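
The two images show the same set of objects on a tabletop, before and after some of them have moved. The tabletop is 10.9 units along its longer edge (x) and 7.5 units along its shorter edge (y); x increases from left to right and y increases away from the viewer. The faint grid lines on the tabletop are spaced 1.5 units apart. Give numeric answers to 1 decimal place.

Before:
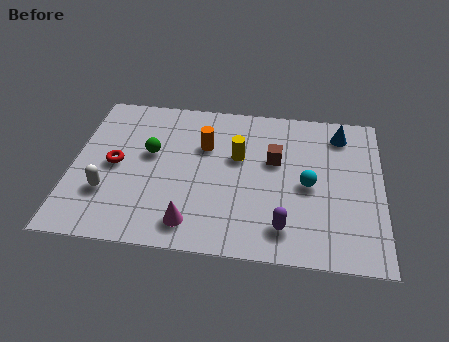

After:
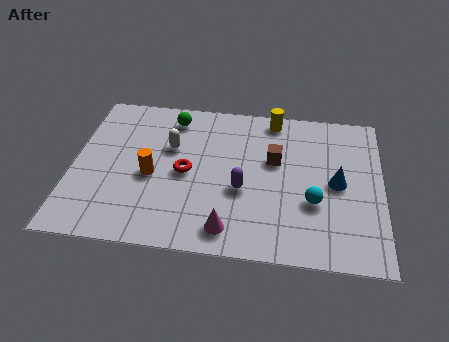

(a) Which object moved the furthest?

the white capsule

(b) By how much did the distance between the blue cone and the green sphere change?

-0.5

The distance was about 6.9 in the first image and 6.4 in the second, so they moved 0.5 units closer together.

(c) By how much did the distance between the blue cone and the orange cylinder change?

+1.6

Before: roughly 4.9 units apart; after: 6.5. That's 1.6 units further apart.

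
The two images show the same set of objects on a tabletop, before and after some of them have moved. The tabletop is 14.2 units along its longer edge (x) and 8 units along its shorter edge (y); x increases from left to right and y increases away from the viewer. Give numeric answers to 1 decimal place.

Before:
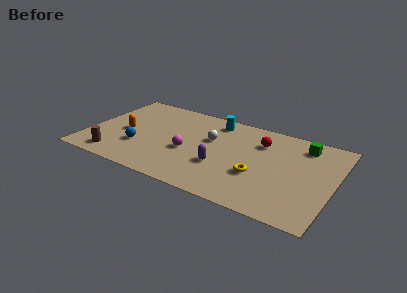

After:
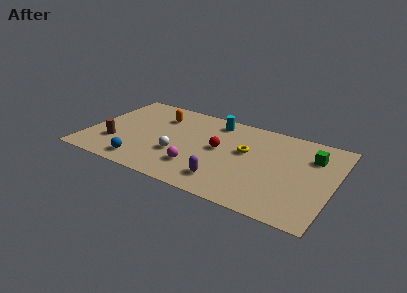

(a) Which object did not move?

the cyan cylinder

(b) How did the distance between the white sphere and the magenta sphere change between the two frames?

-0.6

The distance was about 2.0 in the first image and 1.4 in the second, so they moved 0.6 units closer together.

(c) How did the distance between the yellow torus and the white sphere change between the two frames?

+0.5

They were about 3.7 units apart before and 4.2 after — 0.5 units further apart.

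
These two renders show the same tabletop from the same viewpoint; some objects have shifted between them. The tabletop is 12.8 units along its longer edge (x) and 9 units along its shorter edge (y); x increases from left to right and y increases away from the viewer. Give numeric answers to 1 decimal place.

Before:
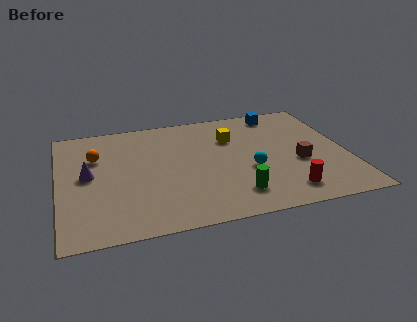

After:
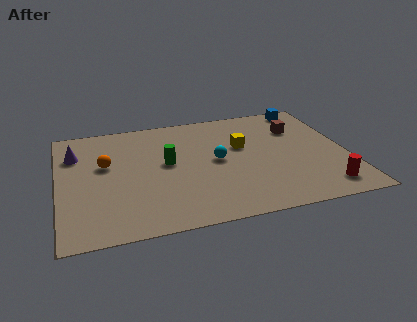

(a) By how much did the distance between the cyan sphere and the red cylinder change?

+3.1

The distance was about 2.4 in the first image and 5.5 in the second, so they moved 3.1 units further apart.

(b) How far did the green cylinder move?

4.2

From (7.6, 1.8) to (4.8, 4.9), the green cylinder covered √(2.8² + 3.1²) ≈ 4.2 units.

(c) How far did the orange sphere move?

0.8

The orange sphere moved from about (1.7, 6.1) to (2.1, 5.4), a distance of √(0.4² + 0.7²) ≈ 0.8.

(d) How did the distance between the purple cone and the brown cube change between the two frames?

+0.6

The distance was about 9.4 in the first image and 10.0 in the second, so they moved 0.6 units further apart.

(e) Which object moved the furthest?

the green cylinder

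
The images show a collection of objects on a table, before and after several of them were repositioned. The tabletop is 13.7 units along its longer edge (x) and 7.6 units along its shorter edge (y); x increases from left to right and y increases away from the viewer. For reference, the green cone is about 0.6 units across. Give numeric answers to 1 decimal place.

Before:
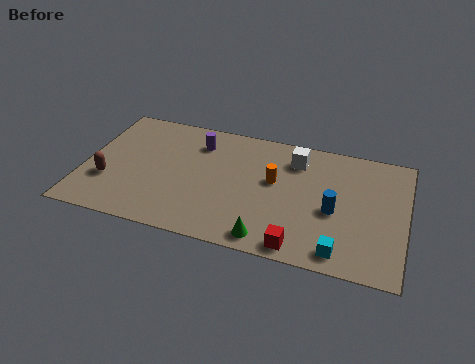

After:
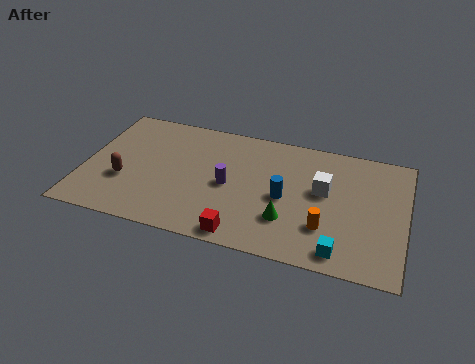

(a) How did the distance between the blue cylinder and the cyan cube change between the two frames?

+1.2

The distance was about 2.3 in the first image and 3.5 in the second, so they moved 1.2 units further apart.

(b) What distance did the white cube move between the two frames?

2.1

From (8.9, 6.0) to (10.2, 4.4), the white cube covered √(1.3² + 1.6²) ≈ 2.1 units.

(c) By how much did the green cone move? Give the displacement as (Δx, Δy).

(0.7, 1.3)

The green cone was at about (8.1, 0.9) and moved to about (8.8, 2.2).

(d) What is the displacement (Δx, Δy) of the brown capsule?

(0.7, 0.2)

The brown capsule started near (1.1, 2.5) and ended near (1.8, 2.7).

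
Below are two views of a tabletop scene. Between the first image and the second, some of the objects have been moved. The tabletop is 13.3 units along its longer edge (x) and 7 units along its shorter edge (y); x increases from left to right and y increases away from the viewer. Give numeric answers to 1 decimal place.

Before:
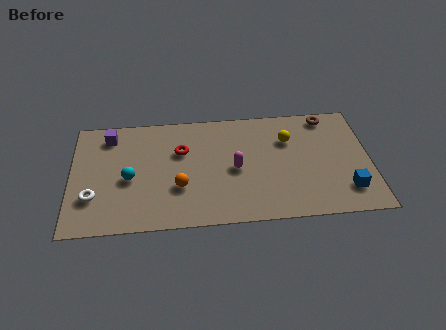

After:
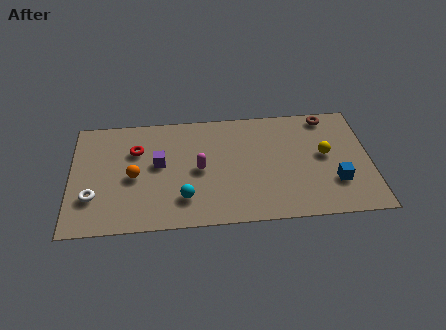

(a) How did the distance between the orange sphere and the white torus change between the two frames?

-1.7

Before: roughly 3.8 units apart; after: 2.1. That's 1.7 units closer together.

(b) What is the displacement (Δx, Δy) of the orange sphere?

(-2.0, 0.8)

From the two frames, the orange sphere sits at roughly (4.8, 2.4) before and (2.8, 3.2) after.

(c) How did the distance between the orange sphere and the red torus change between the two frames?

-0.6

Before: roughly 2.2 units apart; after: 1.6. That's 0.6 units closer together.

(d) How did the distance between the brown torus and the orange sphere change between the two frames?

+1.5

The distance was about 7.7 in the first image and 9.2 in the second, so they moved 1.5 units further apart.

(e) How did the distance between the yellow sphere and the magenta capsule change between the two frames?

+2.7

Before: roughly 2.9 units apart; after: 5.6. That's 2.7 units further apart.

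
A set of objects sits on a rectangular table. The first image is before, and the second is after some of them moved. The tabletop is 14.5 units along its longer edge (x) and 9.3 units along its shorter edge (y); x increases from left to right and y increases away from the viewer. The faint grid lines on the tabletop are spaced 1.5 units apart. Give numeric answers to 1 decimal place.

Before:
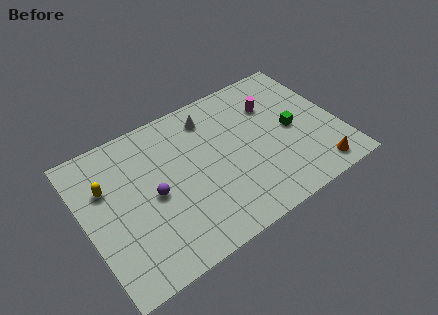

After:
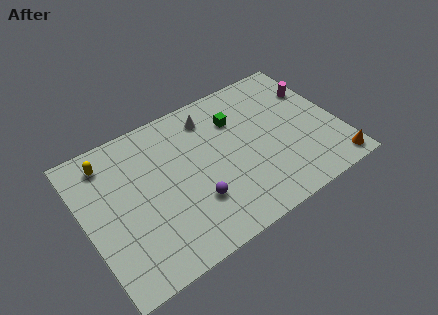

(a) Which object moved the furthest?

the green cube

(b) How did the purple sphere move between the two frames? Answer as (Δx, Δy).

(2.1, -1.6)

The purple sphere was at about (3.8, 4.4) and moved to about (5.9, 2.8).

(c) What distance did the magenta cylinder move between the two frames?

2.5

From (11.1, 6.6) to (13.6, 6.5), the magenta cylinder covered √(2.5² + 0.1²) ≈ 2.5 units.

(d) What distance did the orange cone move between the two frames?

1.0

The orange cone was near (12.7, 1.2) before and (13.7, 1.0) after, so it travelled √(1.0² + 0.2²) ≈ 1.0 units.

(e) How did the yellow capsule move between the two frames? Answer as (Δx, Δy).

(0.3, 1.5)

From the two frames, the yellow capsule sits at roughly (1.4, 6.2) before and (1.7, 7.7) after.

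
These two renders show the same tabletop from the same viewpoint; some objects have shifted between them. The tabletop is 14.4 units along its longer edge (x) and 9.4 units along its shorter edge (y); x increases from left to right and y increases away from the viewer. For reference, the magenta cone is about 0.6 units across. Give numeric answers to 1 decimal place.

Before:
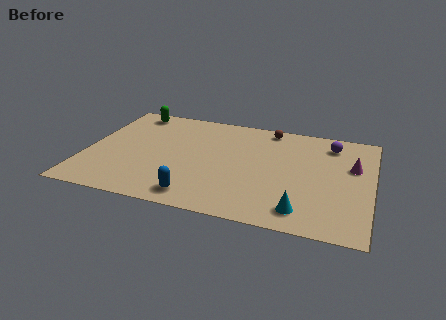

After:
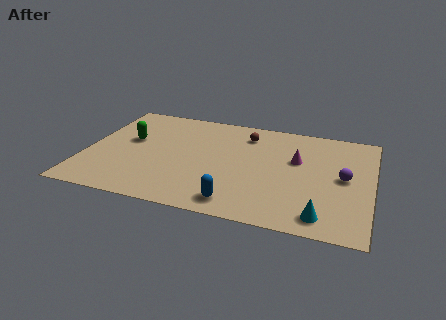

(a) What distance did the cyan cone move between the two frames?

1.0

The cyan cone was near (11.1, 1.5) before and (12.1, 1.3) after, so it travelled √(1.0² + 0.2²) ≈ 1.0 units.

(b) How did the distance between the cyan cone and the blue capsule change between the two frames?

-1.0

The distance was about 5.2 in the first image and 4.2 in the second, so they moved 1.0 units closer together.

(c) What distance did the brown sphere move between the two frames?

1.4

The brown sphere moved from about (9.0, 8.4) to (7.9, 7.5), a distance of √(1.1² + 0.9²) ≈ 1.4.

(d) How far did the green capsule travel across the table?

2.8

From (1.9, 8.3) to (2.1, 5.5), the green capsule covered √(0.2² + 2.8²) ≈ 2.8 units.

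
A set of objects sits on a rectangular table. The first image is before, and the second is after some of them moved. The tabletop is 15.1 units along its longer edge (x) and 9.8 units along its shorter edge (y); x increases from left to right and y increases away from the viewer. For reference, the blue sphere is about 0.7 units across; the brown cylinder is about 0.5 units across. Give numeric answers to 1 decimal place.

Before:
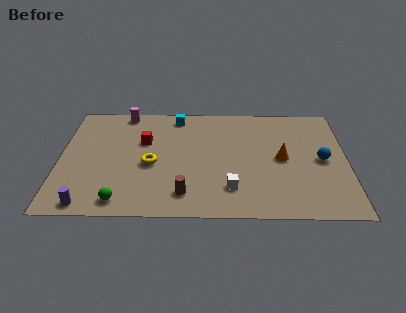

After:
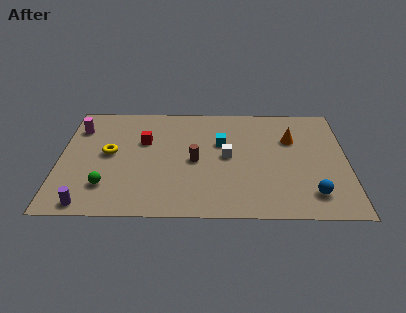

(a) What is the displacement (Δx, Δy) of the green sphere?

(-0.8, 1.2)

From the two frames, the green sphere sits at roughly (3.3, 1.2) before and (2.5, 2.4) after.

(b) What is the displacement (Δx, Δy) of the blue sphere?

(-0.6, -2.9)

The blue sphere started near (13.8, 4.8) and ended near (13.2, 1.9).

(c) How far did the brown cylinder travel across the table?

2.8

The brown cylinder was near (6.6, 1.8) before and (7.1, 4.6) after, so it travelled √(0.5² + 2.8²) ≈ 2.8 units.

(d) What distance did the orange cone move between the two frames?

1.8

From (11.7, 4.9) to (12.2, 6.6), the orange cone covered √(0.5² + 1.7²) ≈ 1.8 units.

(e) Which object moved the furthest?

the cyan cube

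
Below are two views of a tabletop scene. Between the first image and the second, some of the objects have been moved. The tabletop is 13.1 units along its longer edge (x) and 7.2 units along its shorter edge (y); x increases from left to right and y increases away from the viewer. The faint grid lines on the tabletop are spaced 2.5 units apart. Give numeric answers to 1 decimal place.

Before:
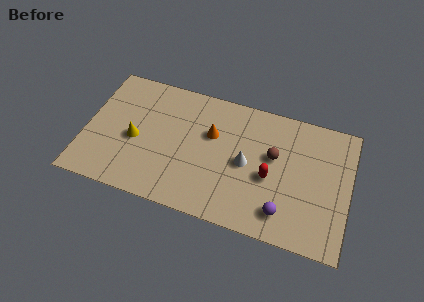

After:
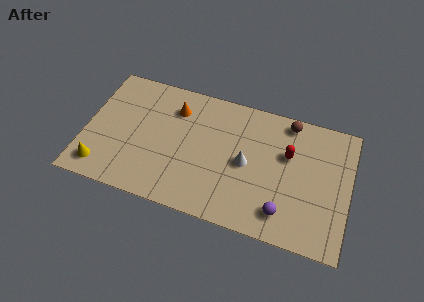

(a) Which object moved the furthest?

the yellow cone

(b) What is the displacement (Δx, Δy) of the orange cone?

(-1.9, 0.9)

The orange cone started near (6.2, 4.6) and ended near (4.3, 5.5).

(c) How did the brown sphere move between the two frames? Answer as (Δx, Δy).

(0.6, 2.1)

The brown sphere was at about (9.3, 4.3) and moved to about (9.9, 6.4).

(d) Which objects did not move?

the purple sphere and the white cone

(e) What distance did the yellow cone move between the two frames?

2.5

The yellow cone was near (2.5, 3.2) before and (1.0, 1.2) after, so it travelled √(1.5² + 2.0²) ≈ 2.5 units.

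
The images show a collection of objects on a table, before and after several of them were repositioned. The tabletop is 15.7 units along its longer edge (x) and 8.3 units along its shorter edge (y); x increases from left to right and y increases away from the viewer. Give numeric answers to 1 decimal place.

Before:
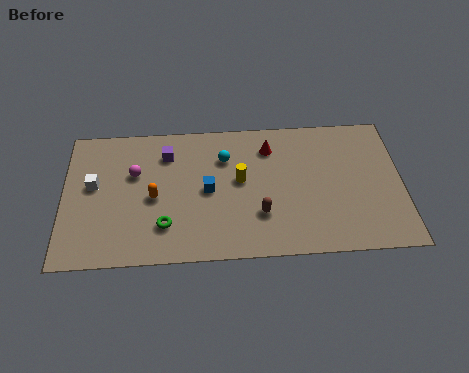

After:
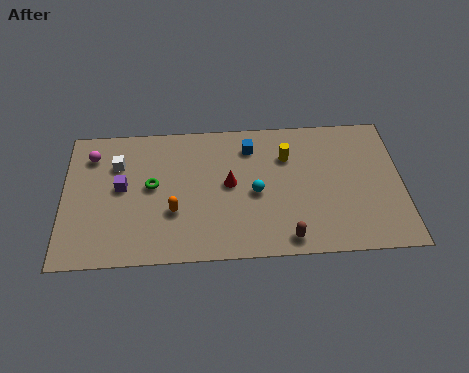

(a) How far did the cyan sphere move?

2.6

The cyan sphere was near (7.5, 6.0) before and (8.9, 3.8) after, so it travelled √(1.4² + 2.2²) ≈ 2.6 units.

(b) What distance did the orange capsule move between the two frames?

1.3

From (4.2, 3.8) to (5.1, 2.9), the orange capsule covered √(0.9² + 0.9²) ≈ 1.3 units.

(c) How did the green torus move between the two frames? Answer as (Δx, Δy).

(-0.6, 2.4)

From the two frames, the green torus sits at roughly (4.7, 2.1) before and (4.1, 4.5) after.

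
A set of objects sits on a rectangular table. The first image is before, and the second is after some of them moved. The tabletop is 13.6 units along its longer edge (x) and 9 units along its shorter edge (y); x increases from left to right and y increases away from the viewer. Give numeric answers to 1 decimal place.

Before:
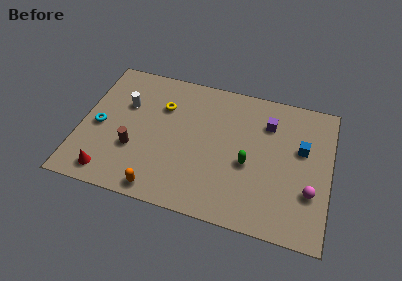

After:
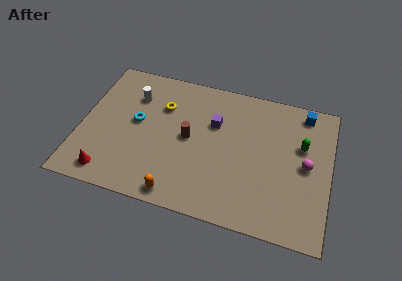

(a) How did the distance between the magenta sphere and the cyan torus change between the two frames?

-2.4

Before: roughly 11.7 units apart; after: 9.3. That's 2.4 units closer together.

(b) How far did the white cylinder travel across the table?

0.8

The white cylinder moved from about (2.3, 5.9) to (2.7, 6.6), a distance of √(0.4² + 0.7²) ≈ 0.8.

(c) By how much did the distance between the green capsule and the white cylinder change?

+2.1

Before: roughly 7.2 units apart; after: 9.3. That's 2.1 units further apart.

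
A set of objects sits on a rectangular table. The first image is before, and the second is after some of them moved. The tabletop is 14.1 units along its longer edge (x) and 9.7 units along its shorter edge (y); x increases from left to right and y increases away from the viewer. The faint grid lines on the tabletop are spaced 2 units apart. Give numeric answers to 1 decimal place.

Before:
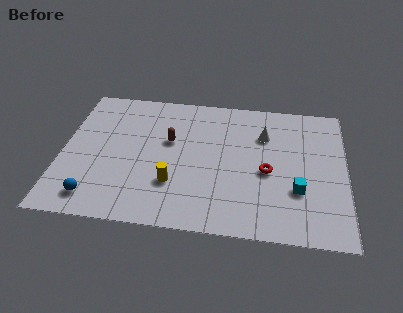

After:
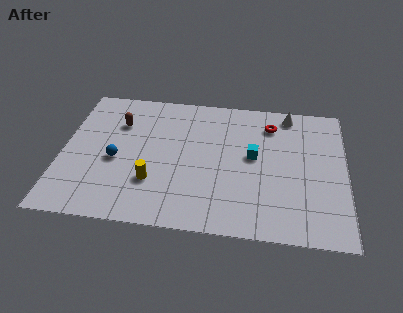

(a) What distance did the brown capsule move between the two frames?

2.8

From (5.3, 5.9) to (2.7, 6.9), the brown capsule covered √(2.6² + 1.0²) ≈ 2.8 units.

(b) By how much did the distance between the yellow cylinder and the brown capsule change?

+1.4

They were about 3.0 units apart before and 4.4 after — 1.4 units further apart.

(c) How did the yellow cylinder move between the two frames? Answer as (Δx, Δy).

(-1.0, 0.0)

The yellow cylinder started near (5.6, 2.9) and ended near (4.6, 2.9).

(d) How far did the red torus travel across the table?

3.4

The red torus moved from about (10.2, 4.3) to (10.3, 7.7), a distance of √(0.1² + 3.4²) ≈ 3.4.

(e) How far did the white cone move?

2.1

From (10.0, 6.9) to (11.2, 8.6), the white cone covered √(1.2² + 1.7²) ≈ 2.1 units.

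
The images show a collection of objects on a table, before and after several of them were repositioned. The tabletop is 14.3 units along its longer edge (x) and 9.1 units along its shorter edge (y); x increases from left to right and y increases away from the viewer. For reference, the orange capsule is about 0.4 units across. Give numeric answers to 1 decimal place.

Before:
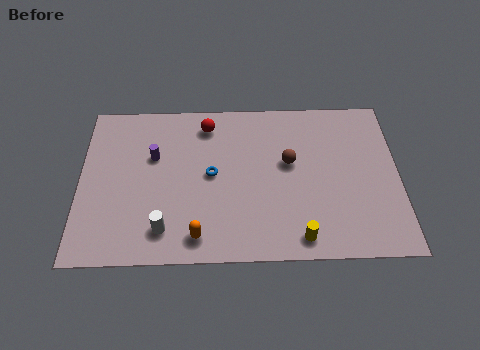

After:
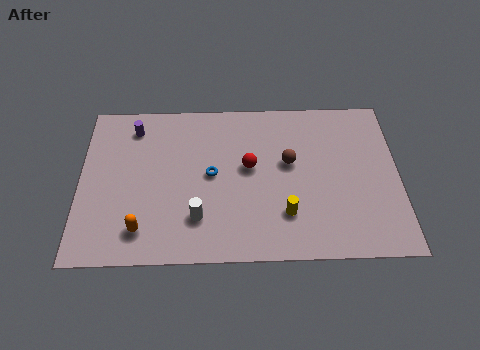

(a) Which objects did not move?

the blue torus and the brown sphere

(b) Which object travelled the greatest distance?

the red sphere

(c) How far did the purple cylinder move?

1.9

From (3.3, 5.8) to (2.4, 7.5), the purple cylinder covered √(0.9² + 1.7²) ≈ 1.9 units.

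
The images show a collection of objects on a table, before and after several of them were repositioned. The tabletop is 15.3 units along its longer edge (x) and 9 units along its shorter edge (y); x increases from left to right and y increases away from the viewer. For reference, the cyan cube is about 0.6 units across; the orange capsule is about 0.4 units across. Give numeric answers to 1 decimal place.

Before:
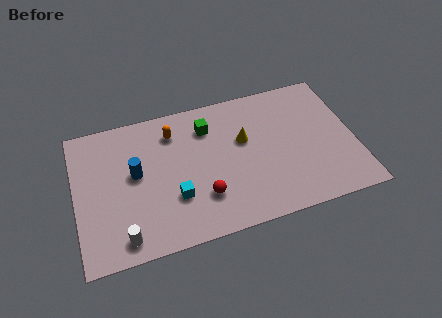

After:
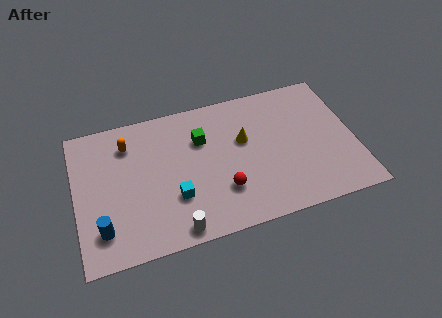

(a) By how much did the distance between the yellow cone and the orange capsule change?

+2.4

Before: roughly 4.1 units apart; after: 6.5. That's 2.4 units further apart.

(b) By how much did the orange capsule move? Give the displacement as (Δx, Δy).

(-2.5, -0.1)

From the two frames, the orange capsule sits at roughly (5.5, 7.1) before and (3.0, 7.0) after.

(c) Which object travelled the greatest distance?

the blue cylinder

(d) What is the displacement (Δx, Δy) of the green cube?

(-0.4, -0.7)

The green cube started near (7.4, 6.9) and ended near (7.0, 6.2).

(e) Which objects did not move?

the yellow cone and the cyan cube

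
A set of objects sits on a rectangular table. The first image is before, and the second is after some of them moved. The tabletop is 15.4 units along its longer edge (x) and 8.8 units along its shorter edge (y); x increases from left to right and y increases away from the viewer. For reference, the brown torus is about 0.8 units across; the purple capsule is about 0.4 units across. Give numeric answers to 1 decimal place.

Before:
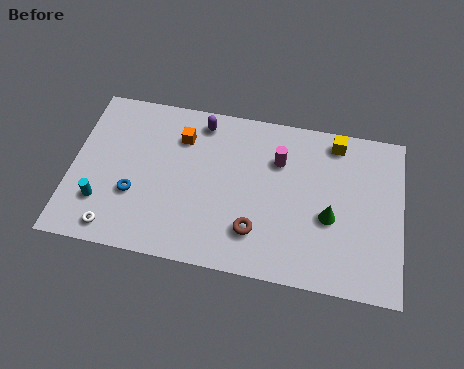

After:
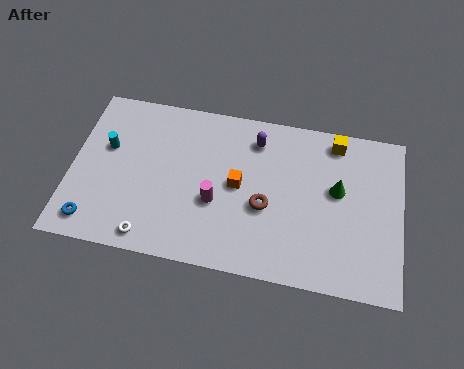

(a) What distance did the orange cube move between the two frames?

3.5

From (5.0, 6.6) to (7.8, 4.5), the orange cube covered √(2.8² + 2.1²) ≈ 3.5 units.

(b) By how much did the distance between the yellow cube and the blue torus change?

+2.4

Before: roughly 10.3 units apart; after: 12.7. That's 2.4 units further apart.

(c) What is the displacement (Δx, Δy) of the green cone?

(0.3, 1.5)

From the two frames, the green cone sits at roughly (12.1, 3.6) before and (12.4, 5.1) after.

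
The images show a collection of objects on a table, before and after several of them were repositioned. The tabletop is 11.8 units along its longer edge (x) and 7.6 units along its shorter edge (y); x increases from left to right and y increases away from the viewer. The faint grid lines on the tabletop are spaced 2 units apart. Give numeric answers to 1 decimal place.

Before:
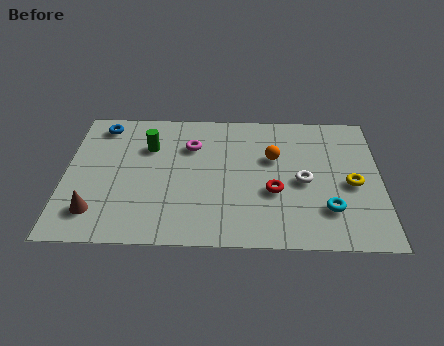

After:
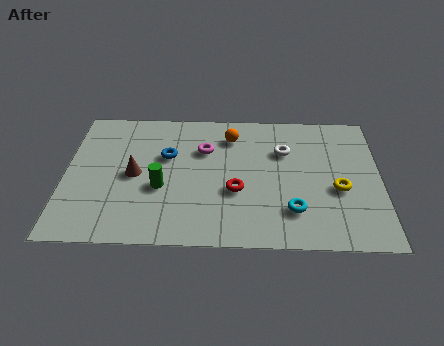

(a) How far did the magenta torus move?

0.5

The magenta torus moved from about (4.7, 5.4) to (5.2, 5.2), a distance of √(0.5² + 0.2²) ≈ 0.5.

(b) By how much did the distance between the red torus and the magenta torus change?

-1.4

They were about 4.0 units apart before and 2.6 after — 1.4 units closer together.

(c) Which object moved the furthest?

the blue torus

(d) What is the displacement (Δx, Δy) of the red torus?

(-1.4, 0.0)

The red torus started near (7.8, 2.9) and ended near (6.4, 2.9).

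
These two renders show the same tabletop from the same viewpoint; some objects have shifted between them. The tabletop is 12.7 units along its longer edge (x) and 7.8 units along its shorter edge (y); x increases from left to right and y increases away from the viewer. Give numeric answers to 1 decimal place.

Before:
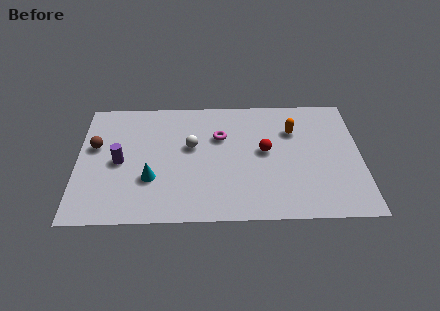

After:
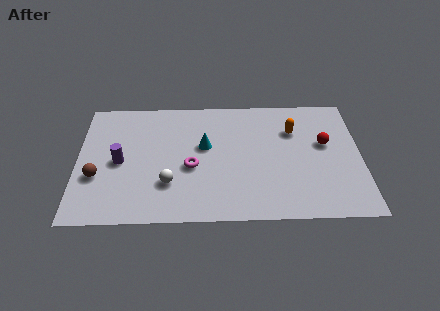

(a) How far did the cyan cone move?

3.1

From (3.3, 2.6) to (5.7, 4.6), the cyan cone covered √(2.4² + 2.0²) ≈ 3.1 units.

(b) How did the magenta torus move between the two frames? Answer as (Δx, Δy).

(-1.3, -1.9)

From the two frames, the magenta torus sits at roughly (6.4, 5.2) before and (5.1, 3.3) after.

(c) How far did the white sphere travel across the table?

2.5

From (5.1, 4.6) to (4.1, 2.3), the white sphere covered √(1.0² + 2.3²) ≈ 2.5 units.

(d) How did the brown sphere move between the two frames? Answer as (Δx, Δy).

(0.1, -1.9)

The brown sphere started near (0.8, 4.7) and ended near (0.9, 2.8).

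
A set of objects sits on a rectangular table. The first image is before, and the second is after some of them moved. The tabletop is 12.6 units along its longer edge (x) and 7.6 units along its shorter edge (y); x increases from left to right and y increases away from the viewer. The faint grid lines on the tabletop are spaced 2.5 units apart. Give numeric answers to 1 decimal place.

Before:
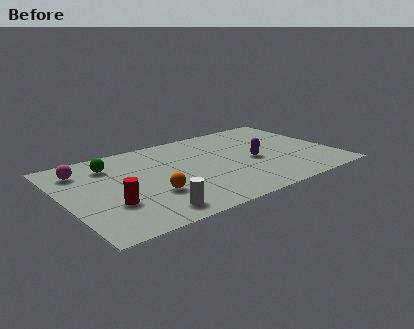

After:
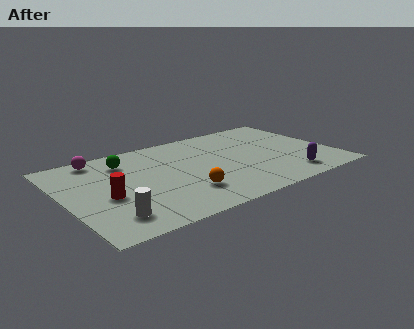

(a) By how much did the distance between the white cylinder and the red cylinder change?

-0.4

The distance was about 2.1 in the first image and 1.7 in the second, so they moved 0.4 units closer together.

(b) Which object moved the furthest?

the purple capsule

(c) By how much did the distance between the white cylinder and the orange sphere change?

+2.1

Before: roughly 1.4 units apart; after: 3.5. That's 2.1 units further apart.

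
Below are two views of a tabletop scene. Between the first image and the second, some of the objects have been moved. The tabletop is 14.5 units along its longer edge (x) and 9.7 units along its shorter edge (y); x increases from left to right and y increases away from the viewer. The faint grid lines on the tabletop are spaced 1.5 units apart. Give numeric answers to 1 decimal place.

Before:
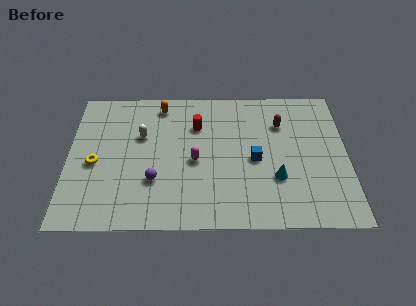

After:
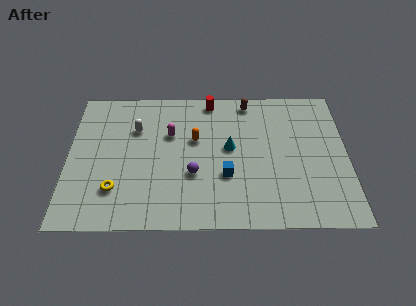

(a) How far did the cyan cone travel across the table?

3.2

The cyan cone was near (10.8, 3.2) before and (8.4, 5.3) after, so it travelled √(2.4² + 2.1²) ≈ 3.2 units.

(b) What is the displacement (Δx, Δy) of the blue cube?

(-1.5, -1.1)

The blue cube started near (9.7, 4.5) and ended near (8.2, 3.4).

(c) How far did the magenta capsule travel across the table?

2.3

From (6.6, 4.4) to (5.3, 6.3), the magenta capsule covered √(1.3² + 1.9²) ≈ 2.3 units.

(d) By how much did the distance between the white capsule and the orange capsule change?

+0.8

Before: roughly 2.4 units apart; after: 3.2. That's 0.8 units further apart.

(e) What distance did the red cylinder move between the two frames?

1.9

The red cylinder was near (6.7, 6.9) before and (7.4, 8.7) after, so it travelled √(0.7² + 1.8²) ≈ 1.9 units.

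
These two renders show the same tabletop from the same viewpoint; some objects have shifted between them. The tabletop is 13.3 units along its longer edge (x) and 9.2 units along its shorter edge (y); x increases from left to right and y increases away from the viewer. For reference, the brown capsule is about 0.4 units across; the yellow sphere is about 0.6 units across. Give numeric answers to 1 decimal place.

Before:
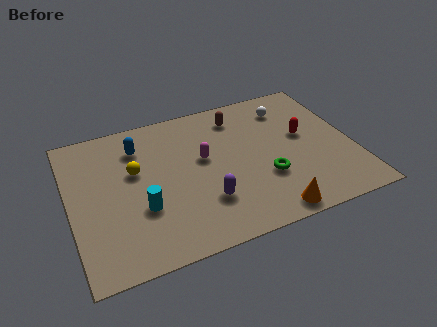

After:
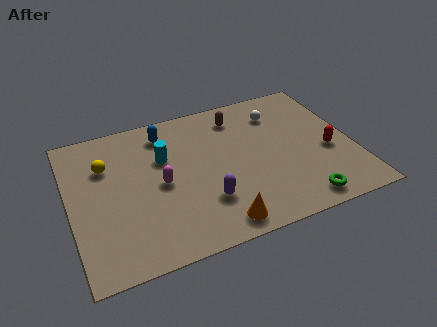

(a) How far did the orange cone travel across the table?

2.4

From (8.9, 0.9) to (6.5, 1.1), the orange cone covered √(2.4² + 0.2²) ≈ 2.4 units.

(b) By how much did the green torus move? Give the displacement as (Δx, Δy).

(1.4, -2.0)

From the two frames, the green torus sits at roughly (9.0, 3.1) before and (10.4, 1.1) after.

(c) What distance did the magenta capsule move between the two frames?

2.3

From (6.3, 5.3) to (4.2, 4.4), the magenta capsule covered √(2.1² + 0.9²) ≈ 2.3 units.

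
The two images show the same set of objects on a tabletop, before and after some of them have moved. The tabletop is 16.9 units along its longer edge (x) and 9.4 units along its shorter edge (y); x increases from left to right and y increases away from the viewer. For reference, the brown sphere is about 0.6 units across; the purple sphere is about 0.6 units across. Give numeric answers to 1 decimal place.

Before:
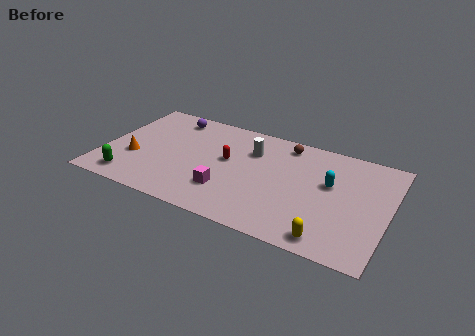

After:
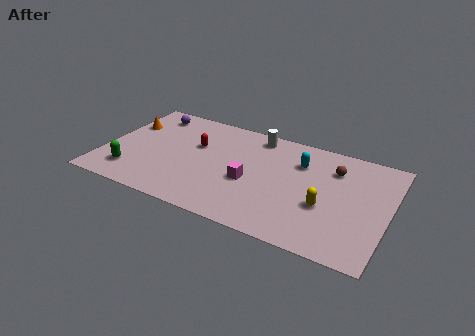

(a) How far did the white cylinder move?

1.5

From (8.6, 6.7) to (8.7, 8.2), the white cylinder covered √(0.1² + 1.5²) ≈ 1.5 units.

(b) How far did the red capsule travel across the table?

2.1

The red capsule moved from about (7.3, 5.3) to (5.3, 5.9), a distance of √(2.0² + 0.6²) ≈ 2.1.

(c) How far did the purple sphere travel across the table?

1.3

The purple sphere was near (3.5, 8.0) before and (2.2, 7.9) after, so it travelled √(1.3² + 0.1²) ≈ 1.3 units.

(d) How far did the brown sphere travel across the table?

3.2

The brown sphere was near (10.5, 8.1) before and (13.5, 7.0) after, so it travelled √(3.0² + 1.1²) ≈ 3.2 units.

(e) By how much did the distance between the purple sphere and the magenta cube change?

+0.9

The distance was about 6.8 in the first image and 7.7 in the second, so they moved 0.9 units further apart.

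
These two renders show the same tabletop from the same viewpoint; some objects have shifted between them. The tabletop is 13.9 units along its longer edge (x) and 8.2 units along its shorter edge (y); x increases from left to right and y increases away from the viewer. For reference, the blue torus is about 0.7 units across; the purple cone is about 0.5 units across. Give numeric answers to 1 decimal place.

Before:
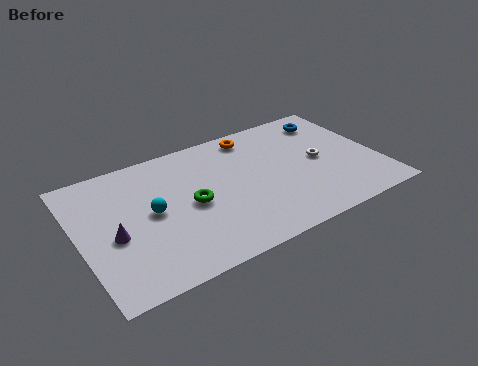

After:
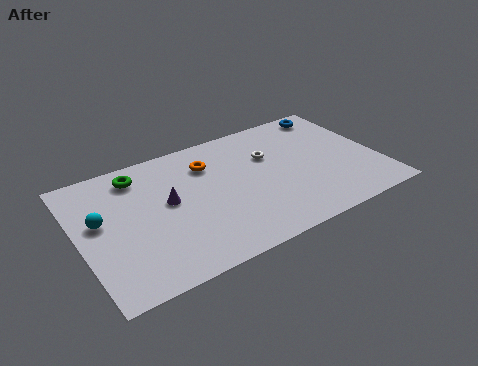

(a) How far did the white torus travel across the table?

2.6

The white torus moved from about (11.2, 4.1) to (9.0, 5.4), a distance of √(2.2² + 1.3²) ≈ 2.6.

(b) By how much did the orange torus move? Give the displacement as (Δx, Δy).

(-2.3, -1.0)

The orange torus was at about (8.5, 7.1) and moved to about (6.2, 6.1).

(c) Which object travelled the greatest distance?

the green torus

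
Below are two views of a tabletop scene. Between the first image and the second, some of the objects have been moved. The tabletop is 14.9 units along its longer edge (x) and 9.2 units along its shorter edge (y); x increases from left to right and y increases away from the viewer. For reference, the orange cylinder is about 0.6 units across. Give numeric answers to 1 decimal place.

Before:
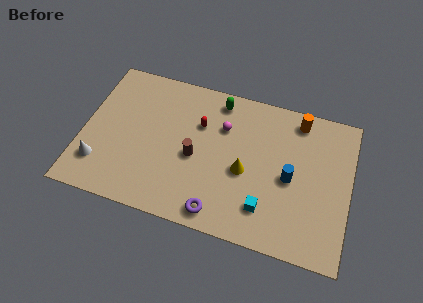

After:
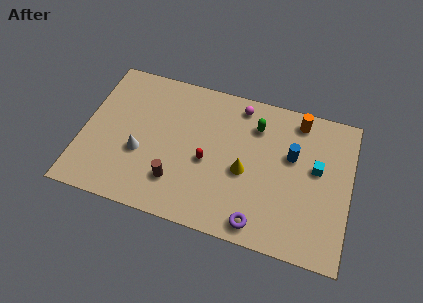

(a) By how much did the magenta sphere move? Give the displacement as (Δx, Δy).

(0.8, 1.6)

From the two frames, the magenta sphere sits at roughly (7.7, 6.4) before and (8.5, 8.0) after.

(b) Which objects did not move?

the yellow cone and the orange cylinder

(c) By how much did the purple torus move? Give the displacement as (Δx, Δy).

(2.2, 0.0)

The purple torus was at about (7.9, 1.1) and moved to about (10.1, 1.1).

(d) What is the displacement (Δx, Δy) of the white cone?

(2.2, 1.3)

The white cone started near (1.1, 2.2) and ended near (3.3, 3.5).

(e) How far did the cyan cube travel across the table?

4.1

From (10.4, 2.1) to (13.0, 5.3), the cyan cube covered √(2.6² + 3.2²) ≈ 4.1 units.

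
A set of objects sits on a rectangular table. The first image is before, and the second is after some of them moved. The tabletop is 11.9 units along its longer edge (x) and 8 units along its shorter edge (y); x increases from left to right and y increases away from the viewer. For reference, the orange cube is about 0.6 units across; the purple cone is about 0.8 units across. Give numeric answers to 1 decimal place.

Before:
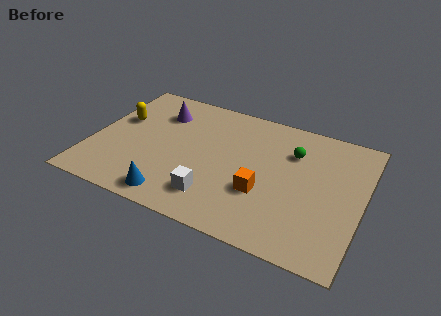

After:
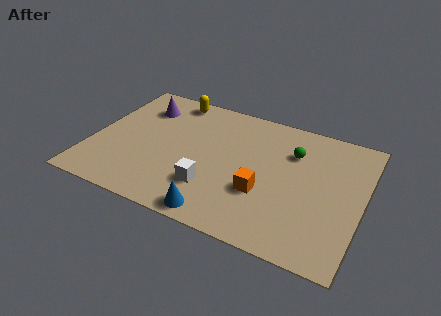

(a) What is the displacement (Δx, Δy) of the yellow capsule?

(2.1, 2.2)

The yellow capsule started near (1.0, 4.9) and ended near (3.1, 7.1).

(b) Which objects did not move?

the green sphere and the orange cube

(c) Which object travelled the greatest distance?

the yellow capsule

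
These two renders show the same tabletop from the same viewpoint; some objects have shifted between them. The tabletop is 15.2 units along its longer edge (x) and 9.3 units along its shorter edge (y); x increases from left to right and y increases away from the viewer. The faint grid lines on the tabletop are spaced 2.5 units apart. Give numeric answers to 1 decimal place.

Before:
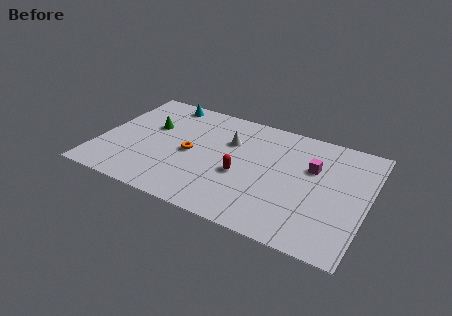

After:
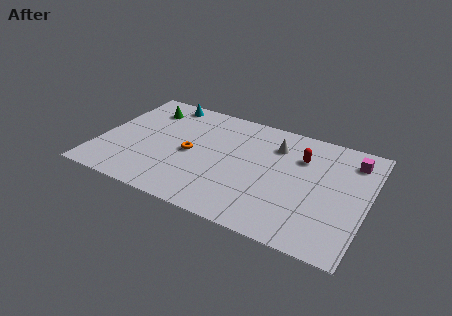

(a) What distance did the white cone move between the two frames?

2.7

The white cone was near (7.2, 6.3) before and (9.8, 7.0) after, so it travelled √(2.6² + 0.7²) ≈ 2.7 units.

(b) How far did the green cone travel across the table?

1.6

The green cone was near (2.7, 5.8) before and (2.2, 7.3) after, so it travelled √(0.5² + 1.5²) ≈ 1.6 units.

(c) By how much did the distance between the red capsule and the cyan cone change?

+1.6

Before: roughly 6.8 units apart; after: 8.4. That's 1.6 units further apart.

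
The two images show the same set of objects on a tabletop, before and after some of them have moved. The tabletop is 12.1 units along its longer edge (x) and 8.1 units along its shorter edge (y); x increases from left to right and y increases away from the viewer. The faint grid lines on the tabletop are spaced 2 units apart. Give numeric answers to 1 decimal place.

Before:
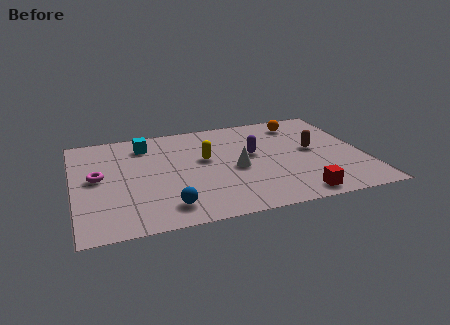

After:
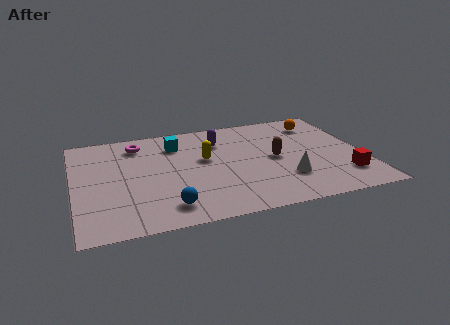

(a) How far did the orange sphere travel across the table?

0.8

The orange sphere moved from about (9.7, 6.7) to (10.5, 6.5), a distance of √(0.8² + 0.2²) ≈ 0.8.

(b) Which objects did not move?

the blue sphere and the yellow capsule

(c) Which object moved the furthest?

the magenta torus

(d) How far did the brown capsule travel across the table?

1.6

The brown capsule was near (10.0, 4.3) before and (8.4, 4.0) after, so it travelled √(1.6² + 0.3²) ≈ 1.6 units.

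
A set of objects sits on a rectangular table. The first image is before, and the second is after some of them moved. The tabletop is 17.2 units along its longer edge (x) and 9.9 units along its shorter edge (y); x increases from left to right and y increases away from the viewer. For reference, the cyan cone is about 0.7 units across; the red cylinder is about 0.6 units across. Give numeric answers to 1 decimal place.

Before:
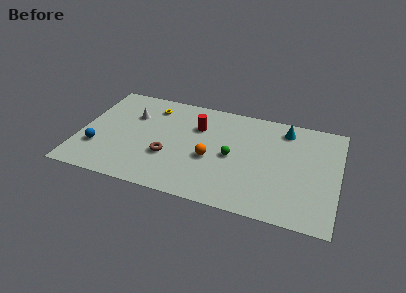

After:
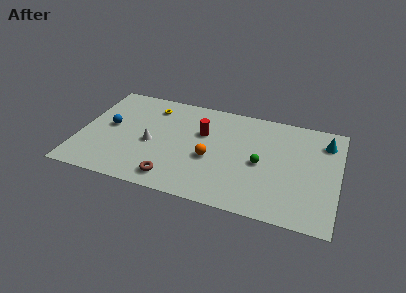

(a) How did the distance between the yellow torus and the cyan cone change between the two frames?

+2.7

The distance was about 9.0 in the first image and 11.7 in the second, so they moved 2.7 units further apart.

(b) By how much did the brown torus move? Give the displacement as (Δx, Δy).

(0.5, -2.0)

From the two frames, the brown torus sits at roughly (6.0, 3.5) before and (6.5, 1.5) after.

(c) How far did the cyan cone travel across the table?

2.7

The cyan cone was near (13.5, 8.3) before and (16.2, 7.8) after, so it travelled √(2.7² + 0.5²) ≈ 2.7 units.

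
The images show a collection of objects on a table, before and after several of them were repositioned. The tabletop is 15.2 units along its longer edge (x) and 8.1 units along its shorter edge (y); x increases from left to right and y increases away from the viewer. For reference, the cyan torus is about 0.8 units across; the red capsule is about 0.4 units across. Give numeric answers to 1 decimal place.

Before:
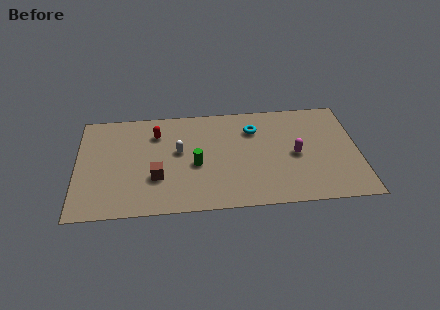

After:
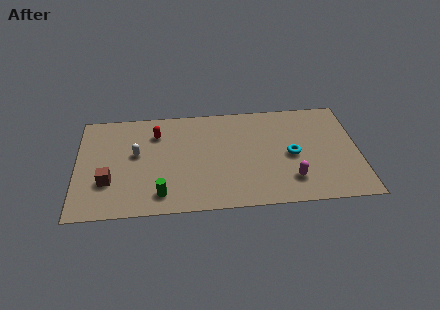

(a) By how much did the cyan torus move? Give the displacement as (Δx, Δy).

(2.0, -2.2)

The cyan torus was at about (9.6, 6.0) and moved to about (11.6, 3.8).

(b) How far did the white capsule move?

2.3

From (5.5, 4.6) to (3.2, 4.6), the white capsule covered √(2.3² + 0.0²) ≈ 2.3 units.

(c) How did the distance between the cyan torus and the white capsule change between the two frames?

+4.1

The distance was about 4.3 in the first image and 8.4 in the second, so they moved 4.1 units further apart.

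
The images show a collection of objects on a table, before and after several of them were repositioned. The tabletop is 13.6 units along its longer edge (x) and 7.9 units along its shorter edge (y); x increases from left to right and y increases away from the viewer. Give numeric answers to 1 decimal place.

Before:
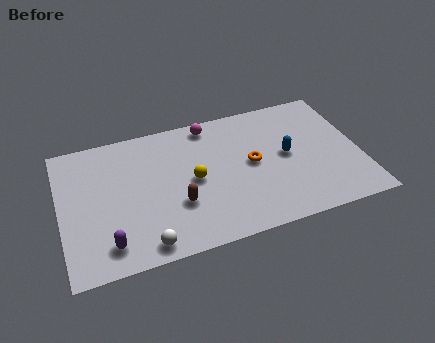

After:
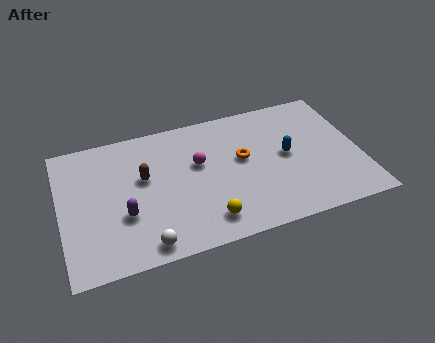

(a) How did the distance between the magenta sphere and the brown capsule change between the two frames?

-2.2

The distance was about 4.7 in the first image and 2.5 in the second, so they moved 2.2 units closer together.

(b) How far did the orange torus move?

0.6

From (8.7, 4.1) to (8.3, 4.5), the orange torus covered √(0.4² + 0.4²) ≈ 0.6 units.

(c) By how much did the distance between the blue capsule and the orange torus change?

+0.4

The distance was about 1.6 in the first image and 2.0 in the second, so they moved 0.4 units further apart.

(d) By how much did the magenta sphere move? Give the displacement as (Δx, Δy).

(-0.7, -2.2)

The magenta sphere started near (7.0, 7.0) and ended near (6.3, 4.8).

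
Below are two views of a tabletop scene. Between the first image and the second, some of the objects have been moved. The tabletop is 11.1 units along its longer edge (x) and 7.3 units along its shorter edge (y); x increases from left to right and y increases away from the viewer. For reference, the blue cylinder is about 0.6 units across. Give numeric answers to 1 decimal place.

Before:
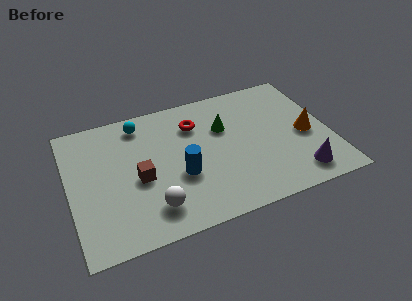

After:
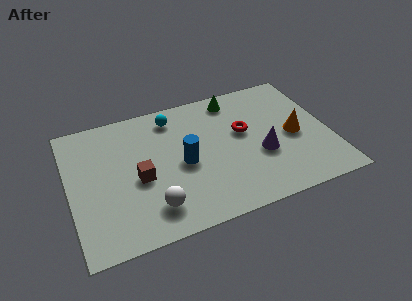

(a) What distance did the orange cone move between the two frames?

0.5

The orange cone was near (10.1, 3.3) before and (9.6, 3.4) after, so it travelled √(0.5² + 0.1²) ≈ 0.5 units.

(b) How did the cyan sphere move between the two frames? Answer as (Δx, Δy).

(1.4, -0.1)

From the two frames, the cyan sphere sits at roughly (3.2, 6.2) before and (4.6, 6.1) after.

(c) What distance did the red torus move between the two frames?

2.3

The red torus was near (5.5, 5.4) before and (7.5, 4.3) after, so it travelled √(2.0² + 1.1²) ≈ 2.3 units.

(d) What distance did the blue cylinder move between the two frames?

0.6

The blue cylinder moved from about (4.6, 2.8) to (4.8, 3.4), a distance of √(0.2² + 0.6²) ≈ 0.6.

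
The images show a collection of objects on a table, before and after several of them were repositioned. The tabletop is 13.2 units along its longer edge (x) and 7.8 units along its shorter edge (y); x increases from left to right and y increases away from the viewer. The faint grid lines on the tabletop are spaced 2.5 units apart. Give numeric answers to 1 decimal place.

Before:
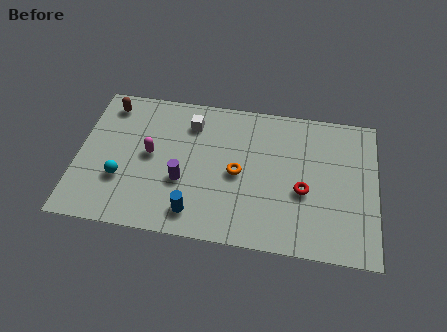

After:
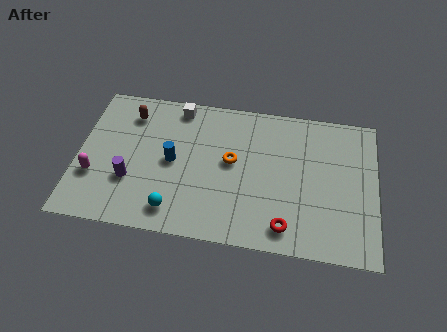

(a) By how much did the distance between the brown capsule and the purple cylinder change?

-1.5

They were about 5.1 units apart before and 3.6 after — 1.5 units closer together.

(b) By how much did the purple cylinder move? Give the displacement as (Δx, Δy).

(-2.3, -0.3)

From the two frames, the purple cylinder sits at roughly (4.7, 2.9) before and (2.4, 2.6) after.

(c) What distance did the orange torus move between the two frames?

0.7

The orange torus moved from about (7.1, 3.7) to (6.8, 4.3), a distance of √(0.3² + 0.6²) ≈ 0.7.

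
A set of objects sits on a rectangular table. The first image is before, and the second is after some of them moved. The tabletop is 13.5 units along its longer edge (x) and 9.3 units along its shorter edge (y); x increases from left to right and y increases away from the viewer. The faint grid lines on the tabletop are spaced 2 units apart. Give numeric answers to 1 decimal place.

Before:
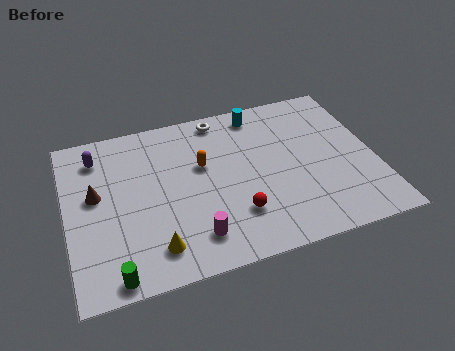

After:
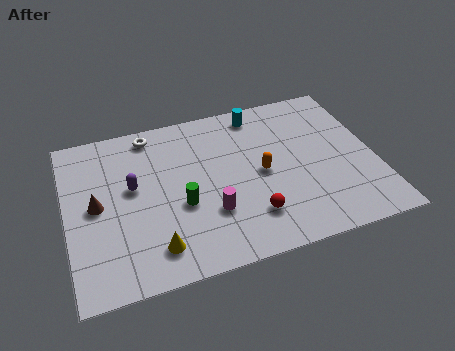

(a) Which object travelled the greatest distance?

the green cylinder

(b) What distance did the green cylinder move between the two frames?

4.2

The green cylinder moved from about (1.8, 0.8) to (4.9, 3.7), a distance of √(3.1² + 2.9²) ≈ 4.2.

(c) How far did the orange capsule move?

2.8

The orange capsule was near (6.0, 5.7) before and (8.5, 4.5) after, so it travelled √(2.5² + 1.2²) ≈ 2.8 units.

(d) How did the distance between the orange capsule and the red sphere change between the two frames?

-1.0

The distance was about 3.4 in the first image and 2.4 in the second, so they moved 1.0 units closer together.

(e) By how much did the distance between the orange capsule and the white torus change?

+3.1

Before: roughly 2.8 units apart; after: 5.9. That's 3.1 units further apart.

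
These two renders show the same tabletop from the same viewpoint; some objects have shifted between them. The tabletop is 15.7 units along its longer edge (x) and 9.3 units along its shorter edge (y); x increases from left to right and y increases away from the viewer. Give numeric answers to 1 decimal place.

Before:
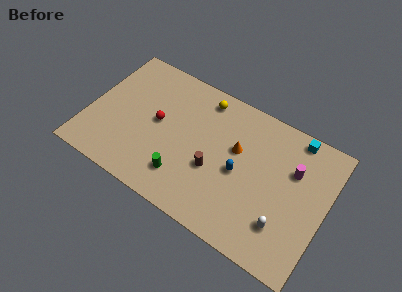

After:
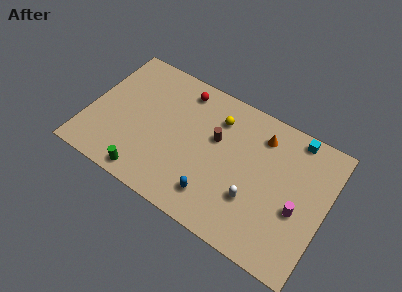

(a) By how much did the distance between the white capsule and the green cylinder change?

+0.5

The distance was about 6.6 in the first image and 7.1 in the second, so they moved 0.5 units further apart.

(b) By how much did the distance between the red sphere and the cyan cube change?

-1.9

They were about 9.4 units apart before and 7.5 after — 1.9 units closer together.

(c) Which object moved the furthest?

the red sphere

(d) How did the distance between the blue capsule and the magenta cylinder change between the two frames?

+1.7

The distance was about 3.8 in the first image and 5.5 in the second, so they moved 1.7 units further apart.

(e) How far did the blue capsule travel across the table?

2.7

The blue capsule moved from about (10.1, 4.3) to (8.8, 1.9), a distance of √(1.3² + 2.4²) ≈ 2.7.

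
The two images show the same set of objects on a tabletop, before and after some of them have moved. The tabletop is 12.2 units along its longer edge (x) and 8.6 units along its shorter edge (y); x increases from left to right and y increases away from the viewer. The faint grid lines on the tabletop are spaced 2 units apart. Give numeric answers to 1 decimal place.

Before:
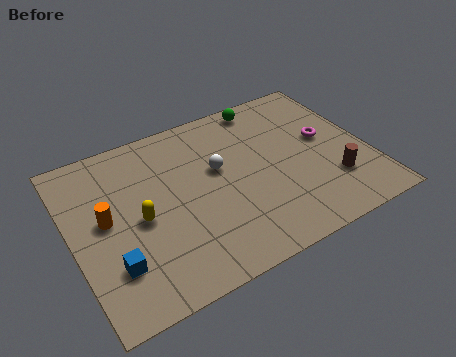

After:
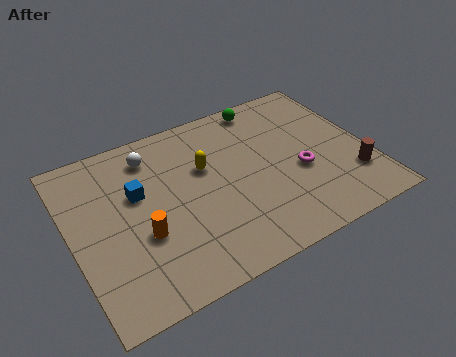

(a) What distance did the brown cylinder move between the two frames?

0.8

The brown cylinder moved from about (10.5, 2.4) to (11.3, 2.3), a distance of √(0.8² + 0.1²) ≈ 0.8.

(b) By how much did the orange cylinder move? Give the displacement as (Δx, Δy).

(1.3, -1.4)

The orange cylinder started near (1.4, 4.6) and ended near (2.7, 3.2).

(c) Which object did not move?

the green sphere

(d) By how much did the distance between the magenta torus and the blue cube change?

-2.8

The distance was about 9.5 in the first image and 6.7 in the second, so they moved 2.8 units closer together.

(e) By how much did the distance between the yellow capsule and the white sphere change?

-1.0

Before: roughly 3.6 units apart; after: 2.6. That's 1.0 units closer together.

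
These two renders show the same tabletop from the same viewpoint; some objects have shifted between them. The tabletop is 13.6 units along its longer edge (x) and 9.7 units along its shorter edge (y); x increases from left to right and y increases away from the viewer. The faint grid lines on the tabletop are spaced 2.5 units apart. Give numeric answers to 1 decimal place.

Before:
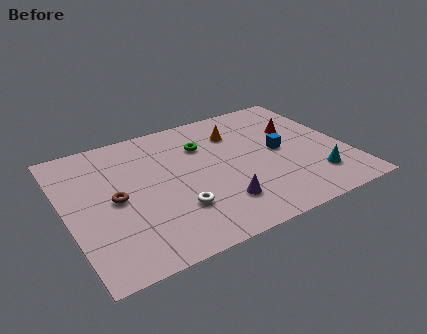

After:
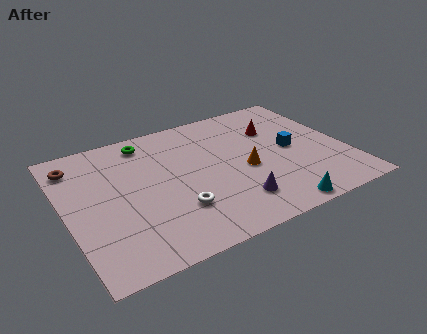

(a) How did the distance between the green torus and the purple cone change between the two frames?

+2.5

The distance was about 4.6 in the first image and 7.1 in the second, so they moved 2.5 units further apart.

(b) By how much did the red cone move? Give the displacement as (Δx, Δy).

(-1.0, 0.4)

From the two frames, the red cone sits at roughly (11.5, 6.3) before and (10.5, 6.7) after.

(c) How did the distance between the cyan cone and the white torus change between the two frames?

-1.8

The distance was about 6.7 in the first image and 4.9 in the second, so they moved 1.8 units closer together.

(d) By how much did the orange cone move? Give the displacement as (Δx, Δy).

(0.0, -3.0)

The orange cone started near (8.6, 7.2) and ended near (8.6, 4.2).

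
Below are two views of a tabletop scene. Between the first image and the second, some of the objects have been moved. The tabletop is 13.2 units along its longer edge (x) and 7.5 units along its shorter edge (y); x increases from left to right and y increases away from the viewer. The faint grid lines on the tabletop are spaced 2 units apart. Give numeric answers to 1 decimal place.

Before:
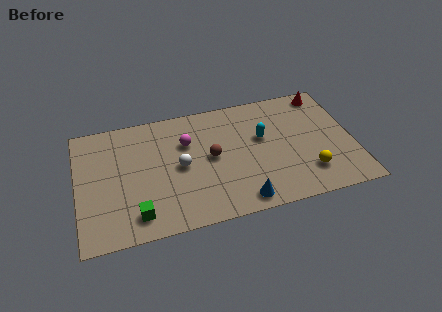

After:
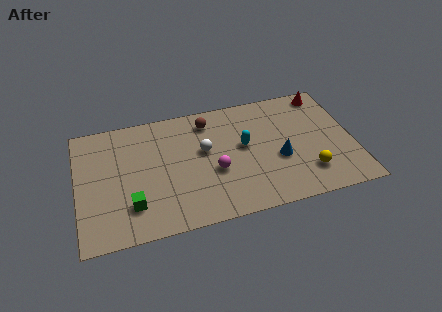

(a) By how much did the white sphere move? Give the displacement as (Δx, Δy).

(1.2, 0.7)

From the two frames, the white sphere sits at roughly (4.9, 3.7) before and (6.1, 4.4) after.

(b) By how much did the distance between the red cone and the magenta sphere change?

-0.3

Before: roughly 7.0 units apart; after: 6.7. That's 0.3 units closer together.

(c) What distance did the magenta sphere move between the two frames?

2.4

The magenta sphere was near (5.3, 5.1) before and (6.5, 3.0) after, so it travelled √(1.2² + 2.1²) ≈ 2.4 units.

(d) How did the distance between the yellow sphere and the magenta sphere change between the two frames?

-1.9

The distance was about 6.5 in the first image and 4.6 in the second, so they moved 1.9 units closer together.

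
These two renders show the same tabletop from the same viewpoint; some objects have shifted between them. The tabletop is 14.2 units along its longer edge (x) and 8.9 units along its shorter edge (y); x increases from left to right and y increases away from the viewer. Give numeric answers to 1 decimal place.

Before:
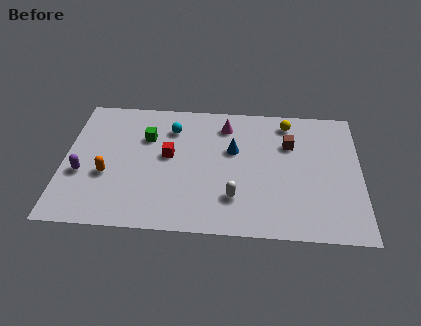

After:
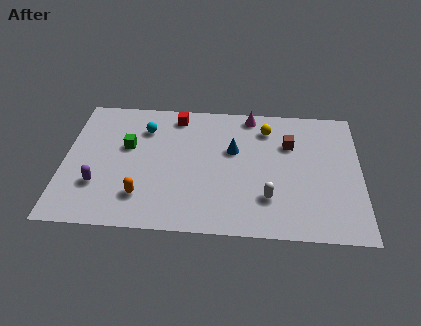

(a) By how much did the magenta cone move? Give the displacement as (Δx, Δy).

(1.2, 0.8)

The magenta cone started near (7.7, 7.2) and ended near (8.9, 8.0).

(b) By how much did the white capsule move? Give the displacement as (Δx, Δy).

(1.6, 0.1)

The white capsule was at about (8.2, 2.3) and moved to about (9.8, 2.4).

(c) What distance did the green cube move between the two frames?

1.1

The green cube was near (3.9, 6.1) before and (3.0, 5.4) after, so it travelled √(0.9² + 0.7²) ≈ 1.1 units.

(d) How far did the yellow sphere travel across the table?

1.1

The yellow sphere was near (10.7, 7.6) before and (9.7, 7.1) after, so it travelled √(1.0² + 0.5²) ≈ 1.1 units.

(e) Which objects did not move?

the brown cube and the blue cone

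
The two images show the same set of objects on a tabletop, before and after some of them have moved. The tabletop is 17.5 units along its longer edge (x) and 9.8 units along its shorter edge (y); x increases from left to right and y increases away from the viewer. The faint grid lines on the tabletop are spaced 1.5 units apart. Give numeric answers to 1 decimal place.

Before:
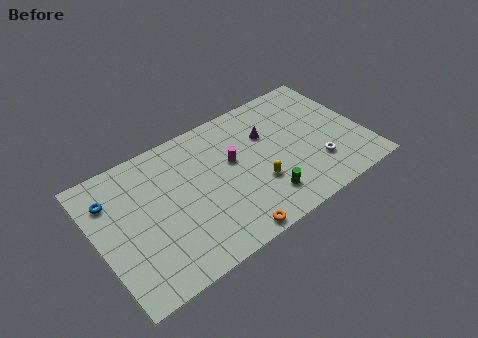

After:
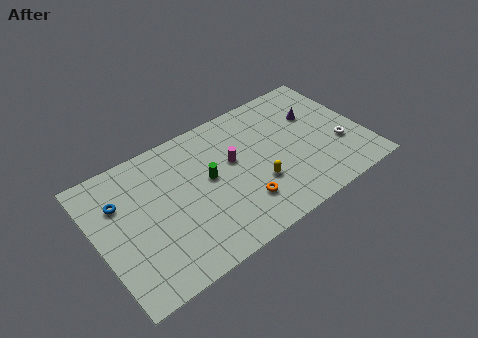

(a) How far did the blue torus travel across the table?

0.7

The blue torus was near (1.2, 7.3) before and (1.7, 6.8) after, so it travelled √(0.5² + 0.5²) ≈ 0.7 units.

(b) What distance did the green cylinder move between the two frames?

4.5

From (10.4, 2.1) to (7.3, 5.4), the green cylinder covered √(3.1² + 3.3²) ≈ 4.5 units.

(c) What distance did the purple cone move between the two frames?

3.2

From (11.5, 6.6) to (14.7, 6.5), the purple cone covered √(3.2² + 0.1²) ≈ 3.2 units.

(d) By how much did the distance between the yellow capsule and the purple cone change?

+2.0

The distance was about 3.5 in the first image and 5.5 in the second, so they moved 2.0 units further apart.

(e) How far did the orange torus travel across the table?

2.1

From (7.8, 0.8) to (9.0, 2.5), the orange torus covered √(1.2² + 1.7²) ≈ 2.1 units.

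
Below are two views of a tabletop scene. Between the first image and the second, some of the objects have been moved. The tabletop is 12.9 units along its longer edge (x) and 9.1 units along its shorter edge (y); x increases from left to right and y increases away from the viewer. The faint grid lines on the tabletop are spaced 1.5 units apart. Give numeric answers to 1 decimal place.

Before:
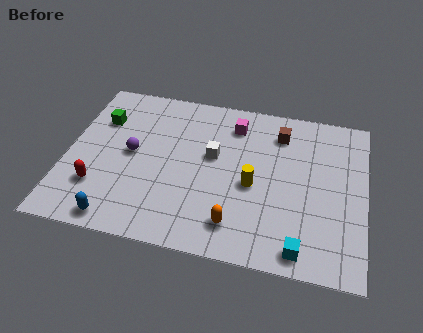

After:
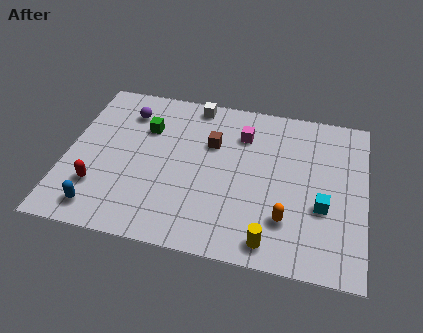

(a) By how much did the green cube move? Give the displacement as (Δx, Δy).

(2.0, -0.1)

From the two frames, the green cube sits at roughly (1.3, 6.4) before and (3.3, 6.3) after.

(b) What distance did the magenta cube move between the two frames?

0.6

The magenta cube was near (7.1, 7.3) before and (7.5, 6.8) after, so it travelled √(0.4² + 0.5²) ≈ 0.6 units.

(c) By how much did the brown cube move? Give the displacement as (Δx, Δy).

(-2.9, -1.2)

From the two frames, the brown cube sits at roughly (9.1, 7.2) before and (6.2, 6.0) after.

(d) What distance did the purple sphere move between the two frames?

2.4

The purple sphere was near (2.8, 4.7) before and (2.4, 7.1) after, so it travelled √(0.4² + 2.4²) ≈ 2.4 units.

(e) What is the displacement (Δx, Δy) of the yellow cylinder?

(0.9, -2.9)

The yellow cylinder was at about (8.1, 4.0) and moved to about (9.0, 1.1).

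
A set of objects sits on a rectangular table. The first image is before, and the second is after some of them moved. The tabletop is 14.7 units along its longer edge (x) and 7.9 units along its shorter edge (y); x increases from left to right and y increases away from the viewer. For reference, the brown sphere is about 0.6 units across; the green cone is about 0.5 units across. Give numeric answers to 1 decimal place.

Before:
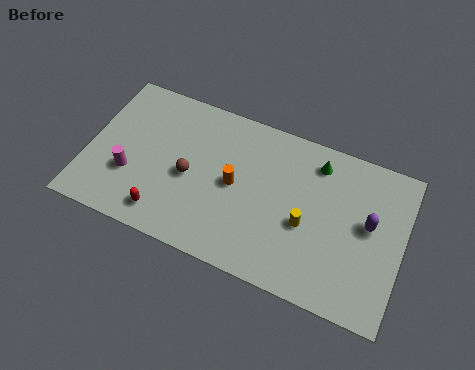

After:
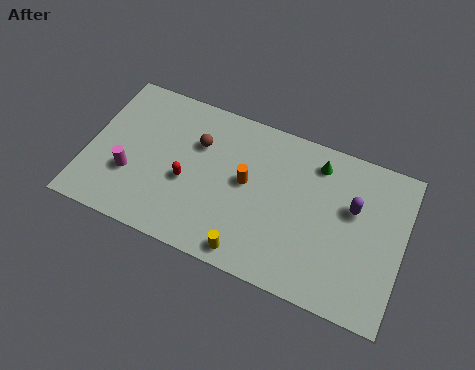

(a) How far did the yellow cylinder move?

3.4

The yellow cylinder moved from about (10.3, 3.3) to (7.9, 0.9), a distance of √(2.4² + 2.4²) ≈ 3.4.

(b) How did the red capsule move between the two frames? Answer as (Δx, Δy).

(0.8, 2.0)

From the two frames, the red capsule sits at roughly (3.9, 1.3) before and (4.7, 3.3) after.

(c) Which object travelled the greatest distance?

the yellow cylinder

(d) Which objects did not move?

the magenta cylinder and the green cone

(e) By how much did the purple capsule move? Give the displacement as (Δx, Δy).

(-0.8, 0.5)

From the two frames, the purple capsule sits at roughly (13.1, 4.4) before and (12.3, 4.9) after.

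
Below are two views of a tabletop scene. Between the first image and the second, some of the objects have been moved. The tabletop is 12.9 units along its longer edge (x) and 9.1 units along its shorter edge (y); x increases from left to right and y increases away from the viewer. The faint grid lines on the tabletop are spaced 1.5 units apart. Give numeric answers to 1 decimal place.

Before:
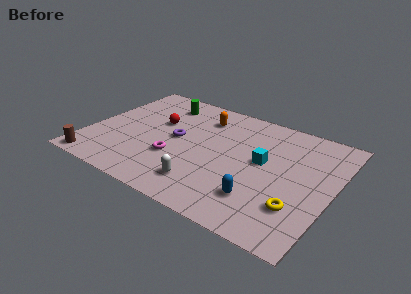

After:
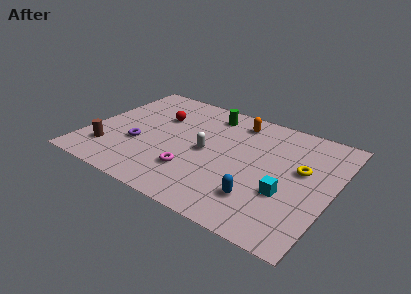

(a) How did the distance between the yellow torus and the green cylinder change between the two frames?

-3.7

Before: roughly 9.5 units apart; after: 5.8. That's 3.7 units closer together.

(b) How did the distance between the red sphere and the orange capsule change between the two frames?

+1.6

They were about 2.7 units apart before and 4.3 after — 1.6 units further apart.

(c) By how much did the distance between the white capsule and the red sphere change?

-1.6

Before: roughly 5.0 units apart; after: 3.4. That's 1.6 units closer together.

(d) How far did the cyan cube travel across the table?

2.3

The cyan cube moved from about (9.2, 5.0) to (10.7, 3.2), a distance of √(1.5² + 1.8²) ≈ 2.3.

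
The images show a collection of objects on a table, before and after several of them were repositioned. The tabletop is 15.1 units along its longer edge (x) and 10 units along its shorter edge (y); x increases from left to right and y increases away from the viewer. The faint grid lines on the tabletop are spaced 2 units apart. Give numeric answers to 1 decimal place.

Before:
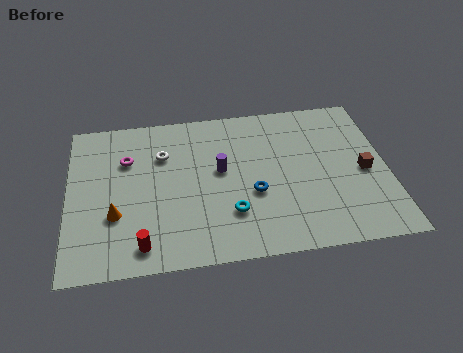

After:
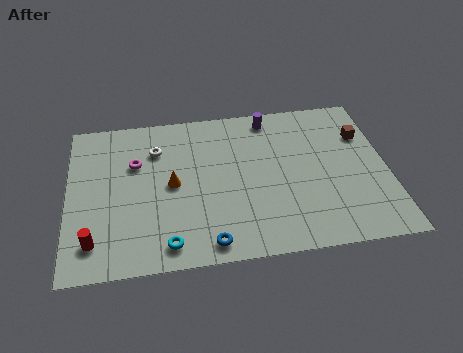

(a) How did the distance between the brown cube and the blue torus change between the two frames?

+4.3

They were about 5.3 units apart before and 9.6 after — 4.3 units further apart.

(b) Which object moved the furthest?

the purple cylinder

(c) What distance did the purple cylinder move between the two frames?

4.1

The purple cylinder moved from about (7.2, 5.6) to (9.7, 8.8), a distance of √(2.5² + 3.2²) ≈ 4.1.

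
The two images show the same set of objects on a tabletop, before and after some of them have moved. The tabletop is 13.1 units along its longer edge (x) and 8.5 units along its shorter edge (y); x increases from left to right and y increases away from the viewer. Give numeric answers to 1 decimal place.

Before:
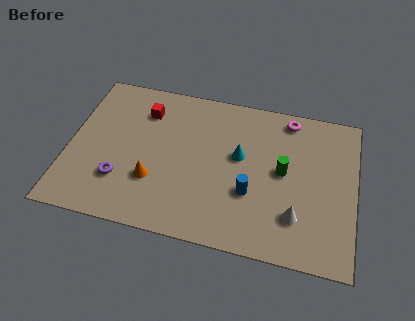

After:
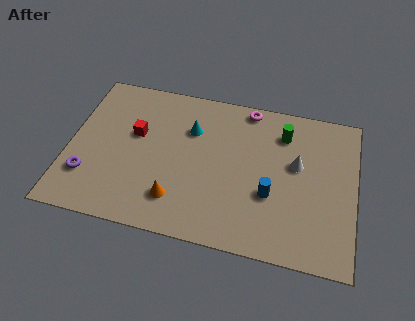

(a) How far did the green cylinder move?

2.1

The green cylinder moved from about (9.8, 4.5) to (9.7, 6.6), a distance of √(0.1² + 2.1²) ≈ 2.1.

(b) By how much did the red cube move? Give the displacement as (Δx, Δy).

(-0.3, -1.4)

From the two frames, the red cube sits at roughly (3.3, 6.5) before and (3.0, 5.1) after.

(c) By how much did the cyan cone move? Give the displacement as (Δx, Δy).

(-2.3, 1.0)

The cyan cone started near (7.8, 4.9) and ended near (5.5, 5.9).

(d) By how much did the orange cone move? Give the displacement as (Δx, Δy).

(1.1, -0.8)

From the two frames, the orange cone sits at roughly (4.0, 2.7) before and (5.1, 1.9) after.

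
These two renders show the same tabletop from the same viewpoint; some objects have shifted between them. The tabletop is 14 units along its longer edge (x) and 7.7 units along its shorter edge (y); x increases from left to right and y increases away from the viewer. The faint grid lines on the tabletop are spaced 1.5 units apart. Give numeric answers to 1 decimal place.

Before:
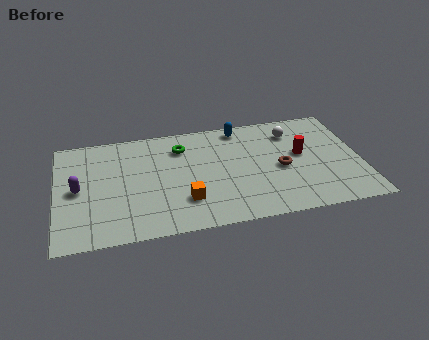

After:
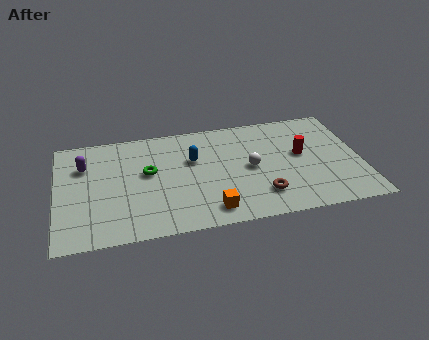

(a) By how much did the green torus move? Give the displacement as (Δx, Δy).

(-1.6, -1.5)

From the two frames, the green torus sits at roughly (5.8, 5.9) before and (4.2, 4.4) after.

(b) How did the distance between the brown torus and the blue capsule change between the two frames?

+0.6

Before: roughly 3.7 units apart; after: 4.3. That's 0.6 units further apart.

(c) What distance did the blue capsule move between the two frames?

3.0

From (8.6, 6.8) to (6.3, 4.9), the blue capsule covered √(2.3² + 1.9²) ≈ 3.0 units.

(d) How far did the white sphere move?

3.0

From (11.0, 6.0) to (8.9, 3.8), the white sphere covered √(2.1² + 2.2²) ≈ 3.0 units.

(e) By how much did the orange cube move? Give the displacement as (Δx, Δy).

(1.1, -0.9)

The orange cube started near (5.8, 2.1) and ended near (6.9, 1.2).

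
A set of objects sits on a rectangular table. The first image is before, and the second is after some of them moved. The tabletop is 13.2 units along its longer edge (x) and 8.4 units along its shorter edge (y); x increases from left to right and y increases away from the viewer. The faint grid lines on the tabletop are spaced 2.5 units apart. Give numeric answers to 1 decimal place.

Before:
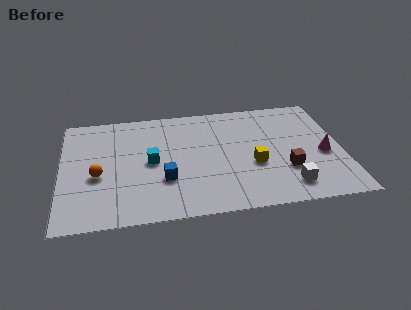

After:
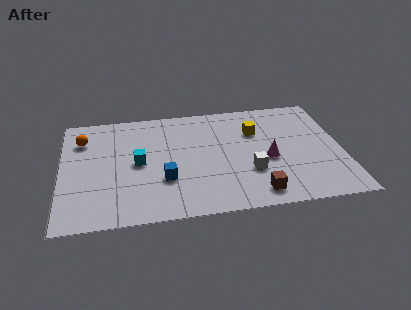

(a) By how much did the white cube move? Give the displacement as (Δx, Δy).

(-1.7, 1.3)

The white cube started near (10.5, 1.5) and ended near (8.8, 2.8).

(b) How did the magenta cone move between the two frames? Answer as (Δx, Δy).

(-2.6, 0.0)

From the two frames, the magenta cone sits at roughly (12.3, 3.6) before and (9.7, 3.6) after.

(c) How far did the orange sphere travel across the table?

2.9

From (1.7, 3.5) to (1.0, 6.3), the orange sphere covered √(0.7² + 2.8²) ≈ 2.9 units.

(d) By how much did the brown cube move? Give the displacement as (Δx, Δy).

(-1.5, -1.5)

The brown cube started near (10.5, 2.7) and ended near (9.0, 1.2).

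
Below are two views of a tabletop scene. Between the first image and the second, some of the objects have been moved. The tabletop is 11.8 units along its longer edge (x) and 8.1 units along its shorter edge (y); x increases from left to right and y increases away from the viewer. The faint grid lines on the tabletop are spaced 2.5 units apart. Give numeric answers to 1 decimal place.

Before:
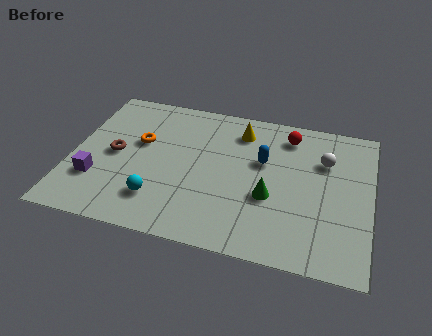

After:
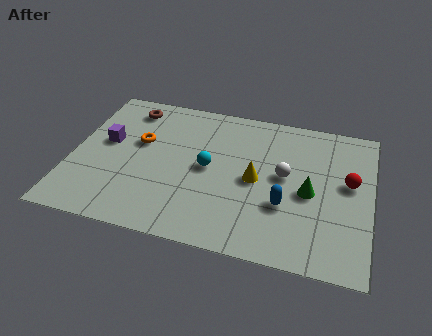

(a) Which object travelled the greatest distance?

the red sphere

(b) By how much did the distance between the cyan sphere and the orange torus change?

-0.3

Before: roughly 3.2 units apart; after: 2.9. That's 0.3 units closer together.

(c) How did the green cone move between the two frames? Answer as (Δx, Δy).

(1.5, 0.6)

The green cone started near (7.9, 3.1) and ended near (9.4, 3.7).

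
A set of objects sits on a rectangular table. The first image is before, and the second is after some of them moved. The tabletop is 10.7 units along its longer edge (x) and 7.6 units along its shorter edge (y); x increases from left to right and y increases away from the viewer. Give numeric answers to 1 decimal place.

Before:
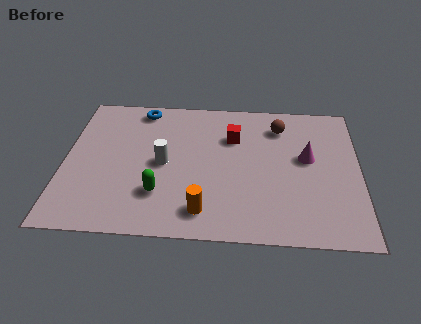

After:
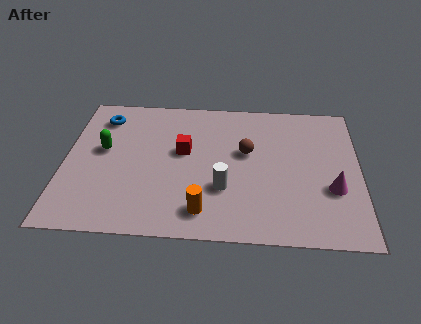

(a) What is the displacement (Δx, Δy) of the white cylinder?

(2.2, -1.2)

The white cylinder was at about (3.6, 3.7) and moved to about (5.8, 2.5).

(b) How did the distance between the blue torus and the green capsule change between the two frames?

-2.9

They were about 4.7 units apart before and 1.8 after — 2.9 units closer together.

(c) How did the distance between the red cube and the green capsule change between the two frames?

-1.2

The distance was about 4.1 in the first image and 2.9 in the second, so they moved 1.2 units closer together.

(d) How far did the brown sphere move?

1.9

The brown sphere moved from about (7.8, 6.0) to (6.6, 4.5), a distance of √(1.2² + 1.5²) ≈ 1.9.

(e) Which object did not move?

the orange cylinder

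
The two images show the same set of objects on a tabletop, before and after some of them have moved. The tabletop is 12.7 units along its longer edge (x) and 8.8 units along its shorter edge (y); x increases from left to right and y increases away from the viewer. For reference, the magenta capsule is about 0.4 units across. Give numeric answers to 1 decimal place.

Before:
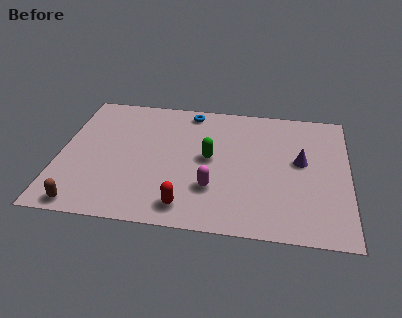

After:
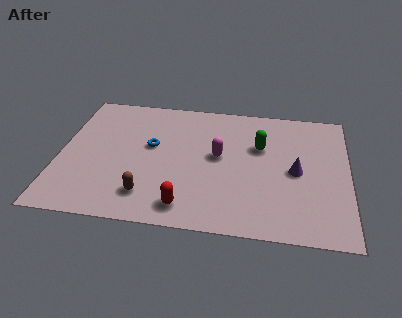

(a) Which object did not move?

the red capsule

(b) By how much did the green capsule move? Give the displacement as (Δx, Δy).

(2.2, 1.1)

The green capsule was at about (6.6, 4.6) and moved to about (8.8, 5.7).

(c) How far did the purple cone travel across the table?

0.7

From (10.6, 4.9) to (10.4, 4.2), the purple cone covered √(0.2² + 0.7²) ≈ 0.7 units.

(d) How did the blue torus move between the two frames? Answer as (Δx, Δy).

(-1.6, -2.7)

From the two frames, the blue torus sits at roughly (5.6, 7.8) before and (4.0, 5.1) after.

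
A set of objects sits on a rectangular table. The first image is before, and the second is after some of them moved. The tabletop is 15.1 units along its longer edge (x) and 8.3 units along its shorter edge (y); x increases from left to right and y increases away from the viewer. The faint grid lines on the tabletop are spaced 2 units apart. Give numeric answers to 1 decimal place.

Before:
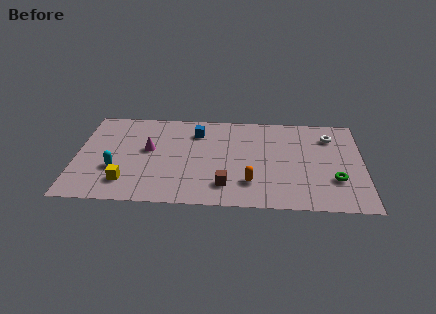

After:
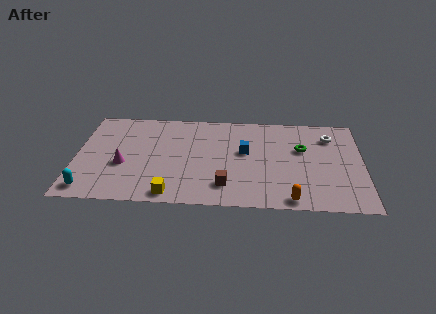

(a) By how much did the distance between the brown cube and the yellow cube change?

-2.3

The distance was about 5.2 in the first image and 2.9 in the second, so they moved 2.3 units closer together.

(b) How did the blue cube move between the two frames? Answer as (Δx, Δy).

(2.6, -1.6)

The blue cube was at about (6.3, 6.4) and moved to about (8.9, 4.8).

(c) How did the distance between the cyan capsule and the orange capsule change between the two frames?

+3.4

They were about 7.1 units apart before and 10.5 after — 3.4 units further apart.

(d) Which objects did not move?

the white torus and the brown cube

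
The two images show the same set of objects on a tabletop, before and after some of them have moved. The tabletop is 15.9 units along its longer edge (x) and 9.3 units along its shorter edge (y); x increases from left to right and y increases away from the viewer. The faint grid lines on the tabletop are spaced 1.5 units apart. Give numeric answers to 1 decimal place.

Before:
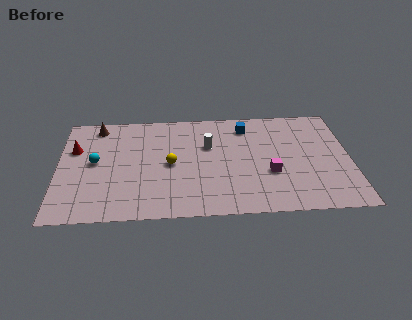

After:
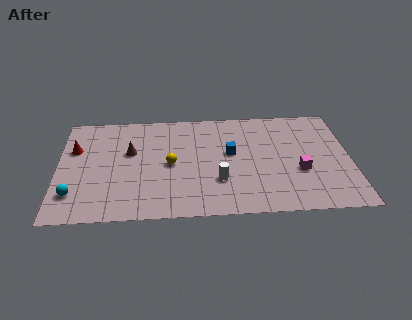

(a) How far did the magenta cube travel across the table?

1.6

The magenta cube moved from about (11.5, 3.4) to (13.1, 3.5), a distance of √(1.6² + 0.1²) ≈ 1.6.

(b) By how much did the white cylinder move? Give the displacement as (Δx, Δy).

(0.5, -3.1)

The white cylinder started near (8.2, 6.0) and ended near (8.7, 2.9).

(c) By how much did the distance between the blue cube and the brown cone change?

-2.7

They were about 8.2 units apart before and 5.5 after — 2.7 units closer together.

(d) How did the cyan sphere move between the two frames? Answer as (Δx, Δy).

(-1.1, -2.7)

The cyan sphere was at about (2.0, 4.9) and moved to about (0.9, 2.2).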